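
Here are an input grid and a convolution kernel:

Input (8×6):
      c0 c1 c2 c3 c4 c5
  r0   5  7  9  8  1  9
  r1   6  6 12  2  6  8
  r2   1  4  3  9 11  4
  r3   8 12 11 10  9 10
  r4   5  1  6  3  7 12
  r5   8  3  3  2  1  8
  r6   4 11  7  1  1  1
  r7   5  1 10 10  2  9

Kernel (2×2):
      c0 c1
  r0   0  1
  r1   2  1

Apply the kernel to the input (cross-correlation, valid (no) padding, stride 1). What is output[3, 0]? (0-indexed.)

The receptive field on the input at this output position is [8 12 / 5 1]. Elementwise product with the kernel and sum: 12·1 + 5·2 + 1·1.

23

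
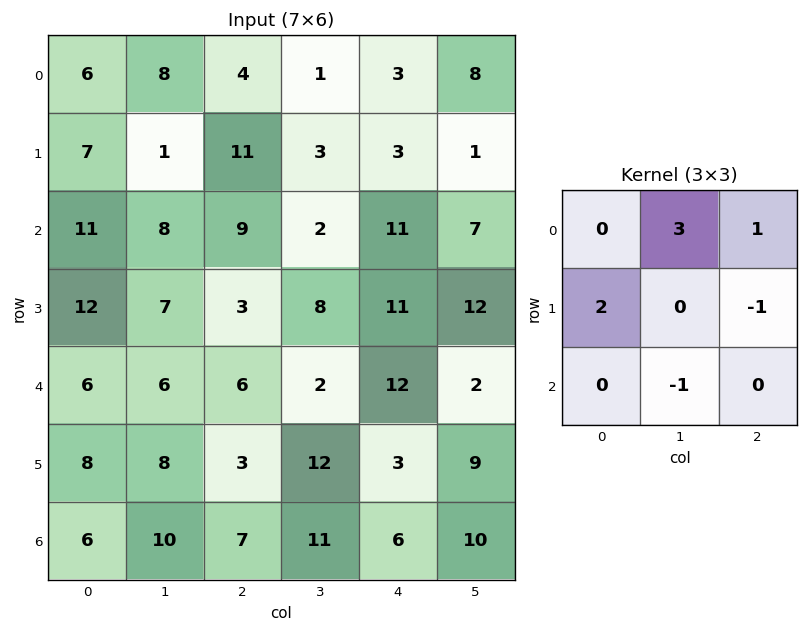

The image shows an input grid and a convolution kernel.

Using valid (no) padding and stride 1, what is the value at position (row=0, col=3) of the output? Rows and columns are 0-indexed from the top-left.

The receptive field on the input at this output position is [1 3 8 / 3 3 1 / 2 11 7]. Elementwise product with the kernel and sum: 3·3 + 8·1 + 3·2 + 1·-1 + 11·-1.

11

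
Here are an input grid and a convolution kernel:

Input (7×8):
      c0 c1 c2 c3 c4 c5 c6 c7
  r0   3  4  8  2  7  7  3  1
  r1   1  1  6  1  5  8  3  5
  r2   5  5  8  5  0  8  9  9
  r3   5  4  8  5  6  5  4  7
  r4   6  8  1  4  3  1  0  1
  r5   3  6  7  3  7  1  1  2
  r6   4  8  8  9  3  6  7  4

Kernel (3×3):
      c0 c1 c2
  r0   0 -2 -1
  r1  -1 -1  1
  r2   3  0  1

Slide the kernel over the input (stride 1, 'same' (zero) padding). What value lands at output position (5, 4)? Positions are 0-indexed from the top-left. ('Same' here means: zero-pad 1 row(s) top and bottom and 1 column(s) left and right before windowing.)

17

The receptive field on the zero-padded input at this output position is [4 3 1 / 3 7 1 / 9 3 6]. Elementwise product with the kernel and sum: 3·-2 + 1·-1 + 3·-1 + 7·-1 + 1·1 + 9·3 + 6·1.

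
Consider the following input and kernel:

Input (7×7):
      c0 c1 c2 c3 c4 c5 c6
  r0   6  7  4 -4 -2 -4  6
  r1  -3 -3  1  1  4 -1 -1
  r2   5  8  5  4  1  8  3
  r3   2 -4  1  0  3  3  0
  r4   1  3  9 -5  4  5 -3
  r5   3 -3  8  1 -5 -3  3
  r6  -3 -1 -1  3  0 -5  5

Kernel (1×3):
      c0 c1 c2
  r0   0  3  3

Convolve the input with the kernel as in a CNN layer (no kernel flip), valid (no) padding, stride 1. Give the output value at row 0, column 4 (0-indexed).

6

The receptive field on the input at this output position is [-2 -4 6]. Elementwise product with the kernel and sum: -4·3 + 6·3.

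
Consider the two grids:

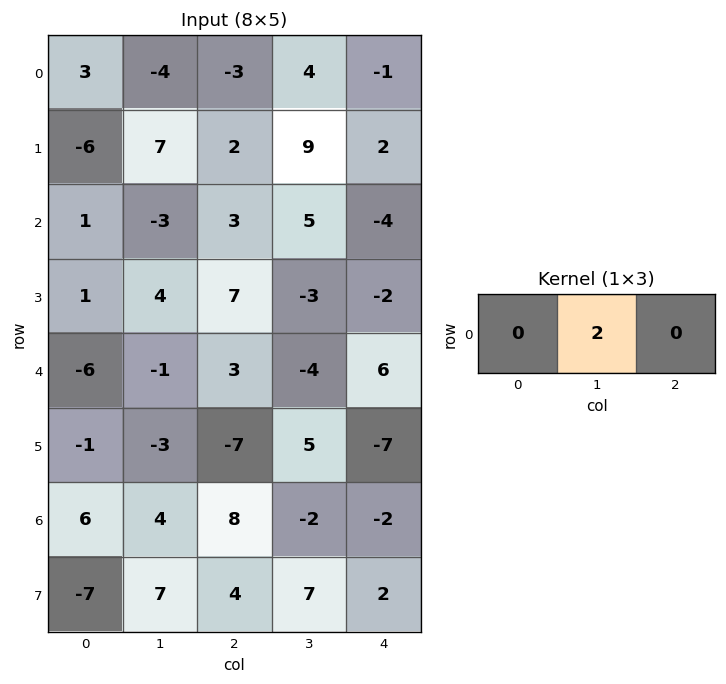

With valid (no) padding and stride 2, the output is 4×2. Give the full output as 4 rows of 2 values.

Output[0,0]: The receptive field on the input at this output position is [3 -4 -3]. Elementwise product with the kernel and sum: -4·2.

-8 8
-6 10
-2 -8
8 -4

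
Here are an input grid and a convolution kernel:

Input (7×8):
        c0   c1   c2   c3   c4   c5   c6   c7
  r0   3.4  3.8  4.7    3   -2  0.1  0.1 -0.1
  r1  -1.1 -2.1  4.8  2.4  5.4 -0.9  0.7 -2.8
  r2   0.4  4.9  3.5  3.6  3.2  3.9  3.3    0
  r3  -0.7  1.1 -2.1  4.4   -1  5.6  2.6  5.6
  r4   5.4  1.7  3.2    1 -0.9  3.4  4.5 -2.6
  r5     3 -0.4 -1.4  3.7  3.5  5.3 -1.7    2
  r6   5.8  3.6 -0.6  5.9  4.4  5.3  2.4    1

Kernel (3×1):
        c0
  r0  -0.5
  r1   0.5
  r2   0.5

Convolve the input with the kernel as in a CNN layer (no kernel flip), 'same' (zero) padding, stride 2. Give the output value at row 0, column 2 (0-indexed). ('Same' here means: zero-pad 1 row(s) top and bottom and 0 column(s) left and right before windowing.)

The receptive field on the zero-padded input at this output position is [0 / -2 / 5.4]. Elementwise product with the kernel and sum: 0·-0.5 + -2·0.5 + 5.4·0.5.

1.7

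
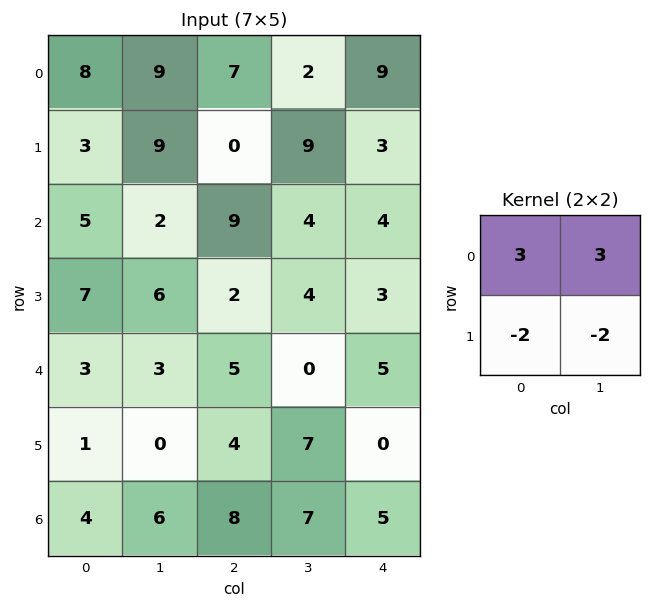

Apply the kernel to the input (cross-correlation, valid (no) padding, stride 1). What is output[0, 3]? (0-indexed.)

The receptive field on the input at this output position is [2 9 / 9 3]. Elementwise product with the kernel and sum: 2·3 + 9·3 + 9·-2 + 3·-2.

9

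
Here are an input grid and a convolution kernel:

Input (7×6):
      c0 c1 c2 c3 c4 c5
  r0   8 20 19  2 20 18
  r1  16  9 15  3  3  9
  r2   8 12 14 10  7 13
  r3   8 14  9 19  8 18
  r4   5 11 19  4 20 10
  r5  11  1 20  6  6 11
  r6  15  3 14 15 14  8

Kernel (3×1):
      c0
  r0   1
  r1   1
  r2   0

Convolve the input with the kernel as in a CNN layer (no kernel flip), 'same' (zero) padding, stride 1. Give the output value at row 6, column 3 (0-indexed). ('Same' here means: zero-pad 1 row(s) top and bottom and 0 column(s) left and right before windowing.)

21

The receptive field on the zero-padded input at this output position is [6 / 15 / 0]. Elementwise product with the kernel and sum: 6·1 + 15·1.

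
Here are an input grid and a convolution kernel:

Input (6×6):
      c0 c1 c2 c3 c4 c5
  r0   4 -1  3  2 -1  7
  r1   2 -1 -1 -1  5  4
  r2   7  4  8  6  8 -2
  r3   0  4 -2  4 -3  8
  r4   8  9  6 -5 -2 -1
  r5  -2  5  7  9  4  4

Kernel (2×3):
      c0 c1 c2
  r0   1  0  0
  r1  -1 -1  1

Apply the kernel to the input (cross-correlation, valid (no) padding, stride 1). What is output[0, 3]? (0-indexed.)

2

The receptive field on the input at this output position is [2 -1 7 / -1 5 4]. Elementwise product with the kernel and sum: 2·1 + -1·-1 + 5·-1 + 4·1.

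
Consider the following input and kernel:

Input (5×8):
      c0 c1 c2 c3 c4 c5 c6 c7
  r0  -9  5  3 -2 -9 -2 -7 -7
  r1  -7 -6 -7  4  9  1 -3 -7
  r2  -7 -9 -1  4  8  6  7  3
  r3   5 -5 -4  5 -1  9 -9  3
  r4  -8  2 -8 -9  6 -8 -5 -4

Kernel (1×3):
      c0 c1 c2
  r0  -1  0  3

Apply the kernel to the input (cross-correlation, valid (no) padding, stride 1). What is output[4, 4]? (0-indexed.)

-21

The receptive field on the input at this output position is [6 -8 -5]. Elementwise product with the kernel and sum: 6·-1 + -5·3.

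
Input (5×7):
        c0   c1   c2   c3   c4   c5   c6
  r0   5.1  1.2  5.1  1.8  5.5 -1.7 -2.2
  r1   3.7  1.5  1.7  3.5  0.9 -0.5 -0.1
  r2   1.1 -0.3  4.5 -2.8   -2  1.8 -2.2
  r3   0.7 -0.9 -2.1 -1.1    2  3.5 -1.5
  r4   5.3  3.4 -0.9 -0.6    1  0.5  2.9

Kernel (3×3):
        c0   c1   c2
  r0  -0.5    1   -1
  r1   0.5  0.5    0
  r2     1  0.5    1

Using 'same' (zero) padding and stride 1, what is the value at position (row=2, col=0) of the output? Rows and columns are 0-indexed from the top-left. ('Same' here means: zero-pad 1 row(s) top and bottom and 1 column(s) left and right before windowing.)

The receptive field on the zero-padded input at this output position is [0 3.7 1.5 / 0 1.1 -0.3 / 0 0.7 -0.9]. Elementwise product with the kernel and sum: 0·-0.5 + 3.7·1 + 1.5·-1 + 0·0.5 + 1.1·0.5 + 0·1 + 0.7·0.5 + -0.9·1.

2.2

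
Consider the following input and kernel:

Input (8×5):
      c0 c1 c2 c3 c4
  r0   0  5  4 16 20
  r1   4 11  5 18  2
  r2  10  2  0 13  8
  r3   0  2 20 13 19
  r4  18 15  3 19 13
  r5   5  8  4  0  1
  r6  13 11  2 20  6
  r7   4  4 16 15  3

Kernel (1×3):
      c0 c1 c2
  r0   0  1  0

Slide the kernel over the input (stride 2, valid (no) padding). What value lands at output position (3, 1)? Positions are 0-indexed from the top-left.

20

The receptive field on the input at this output position is [2 20 6]. Elementwise product with the kernel and sum: 20·1.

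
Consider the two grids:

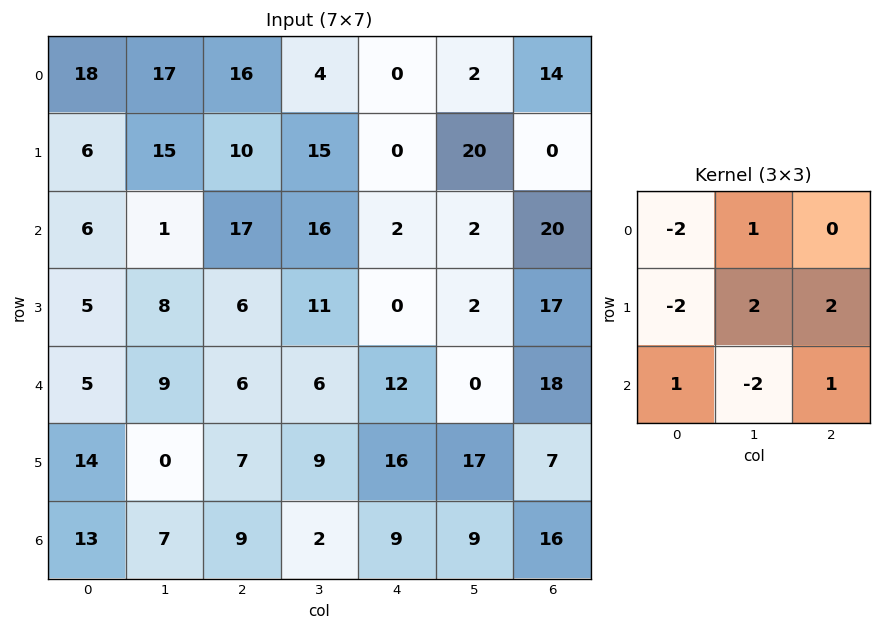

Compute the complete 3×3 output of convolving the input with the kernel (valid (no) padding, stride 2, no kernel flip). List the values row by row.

40 -31 60
0 -2 66
-7 44 -1

Output[0,0]: The receptive field on the input at this output position is [18 17 16 / 6 15 10 / 6 1 17]. Elementwise product with the kernel and sum: 18·-2 + 17·1 + 6·-2 + 15·2 + 10·2 + 6·1 + 1·-2 + 17·1.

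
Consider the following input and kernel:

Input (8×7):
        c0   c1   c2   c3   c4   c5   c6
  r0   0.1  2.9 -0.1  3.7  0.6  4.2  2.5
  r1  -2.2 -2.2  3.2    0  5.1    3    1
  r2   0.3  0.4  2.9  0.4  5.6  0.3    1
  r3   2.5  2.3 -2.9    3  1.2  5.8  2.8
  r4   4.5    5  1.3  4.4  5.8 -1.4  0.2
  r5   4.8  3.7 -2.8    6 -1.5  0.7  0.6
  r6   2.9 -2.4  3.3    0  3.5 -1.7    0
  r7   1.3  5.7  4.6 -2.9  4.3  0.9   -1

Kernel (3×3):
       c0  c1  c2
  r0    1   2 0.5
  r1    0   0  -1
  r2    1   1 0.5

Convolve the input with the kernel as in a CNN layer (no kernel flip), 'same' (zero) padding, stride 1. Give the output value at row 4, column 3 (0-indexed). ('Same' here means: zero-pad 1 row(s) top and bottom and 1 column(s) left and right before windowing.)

0.35

The receptive field on the zero-padded input at this output position is [-2.9 3 1.2 / 1.3 4.4 5.8 / -2.8 6 -1.5]. Elementwise product with the kernel and sum: -2.9·1 + 3·2 + 1.2·0.5 + 5.8·-1 + -2.8·1 + 6·1 + -1.5·0.5.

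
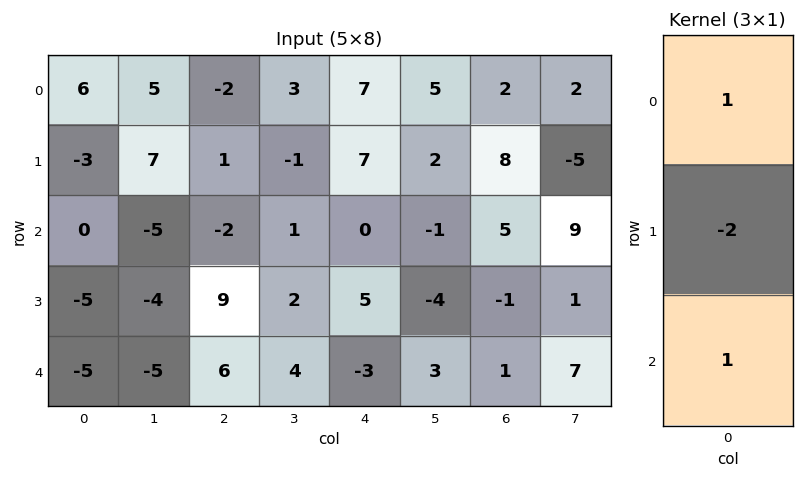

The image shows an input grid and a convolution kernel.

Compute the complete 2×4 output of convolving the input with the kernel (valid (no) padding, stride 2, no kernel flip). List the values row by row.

Output[0,0]: The receptive field on the input at this output position is [6 / -3 / 0]. Elementwise product with the kernel and sum: 6·1 + -3·-2 + 0·1.
Output[0,1]: The receptive field on the input at this output position is [-2 / 1 / -2]. Elementwise product with the kernel and sum: -2·1 + 1·-2 + -2·1.

12 -6 -7 -9
5 -14 -13 8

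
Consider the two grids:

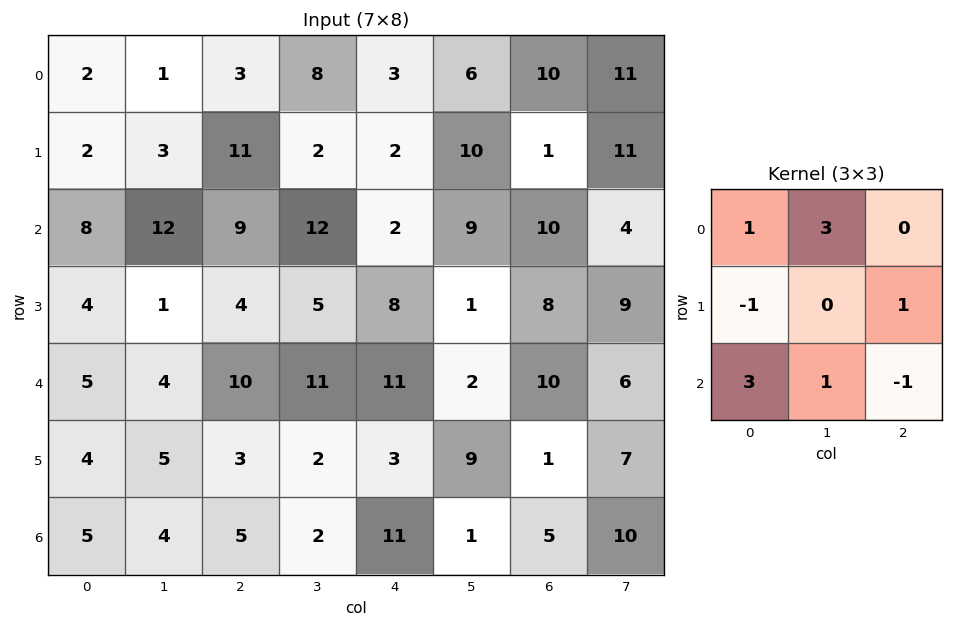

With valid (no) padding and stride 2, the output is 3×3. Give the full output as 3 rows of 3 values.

Output[0,0]: The receptive field on the input at this output position is [2 1 3 / 2 3 11 / 8 12 9]. Elementwise product with the kernel and sum: 2·1 + 1·3 + 2·-1 + 11·1 + 8·3 + 12·1 + 9·-1.
Output[0,1]: The receptive field on the input at this output position is [3 8 3 / 11 2 2 / 9 12 2]. Elementwise product with the kernel and sum: 3·1 + 8·3 + 11·-1 + 2·1 + 9·3 + 12·1 + 2·-1.

41 55 25
53 79 54
30 49 44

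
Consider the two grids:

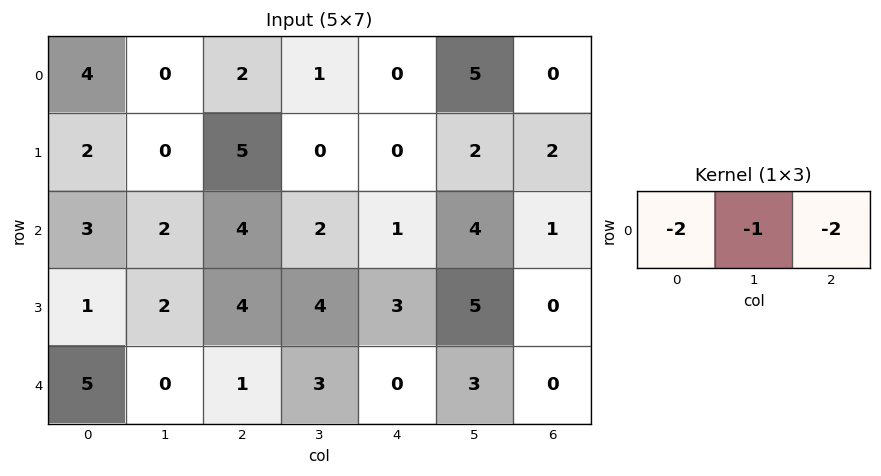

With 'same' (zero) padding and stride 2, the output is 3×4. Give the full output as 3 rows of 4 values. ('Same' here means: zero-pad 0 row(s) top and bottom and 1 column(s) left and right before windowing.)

Output[0,0]: The receptive field on the zero-padded input at this output position is [0 4 0]. Elementwise product with the kernel and sum: 0·-2 + 4·-1 + 0·-2.
Output[0,1]: The receptive field on the zero-padded input at this output position is [0 2 1]. Elementwise product with the kernel and sum: 0·-2 + 2·-1 + 1·-2.

-4 -4 -12 -10
-7 -12 -13 -9
-5 -7 -12 -6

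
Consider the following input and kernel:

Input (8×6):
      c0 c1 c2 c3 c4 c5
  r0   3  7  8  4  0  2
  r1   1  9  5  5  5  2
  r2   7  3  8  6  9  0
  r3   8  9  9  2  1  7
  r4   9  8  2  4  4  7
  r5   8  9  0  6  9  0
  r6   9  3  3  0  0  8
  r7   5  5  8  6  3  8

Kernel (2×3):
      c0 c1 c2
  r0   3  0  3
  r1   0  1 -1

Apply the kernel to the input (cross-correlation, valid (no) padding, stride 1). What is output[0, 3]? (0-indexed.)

The receptive field on the input at this output position is [4 0 2 / 5 5 2]. Elementwise product with the kernel and sum: 4·3 + 2·3 + 5·1 + 2·-1.

21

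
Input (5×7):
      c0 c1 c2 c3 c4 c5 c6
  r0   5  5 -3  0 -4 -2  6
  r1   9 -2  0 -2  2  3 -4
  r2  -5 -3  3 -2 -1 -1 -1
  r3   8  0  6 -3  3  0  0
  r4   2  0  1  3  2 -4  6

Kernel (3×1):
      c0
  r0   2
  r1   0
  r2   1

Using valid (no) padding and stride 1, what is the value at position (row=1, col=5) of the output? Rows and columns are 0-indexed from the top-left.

6

The receptive field on the input at this output position is [3 / -1 / 0]. Elementwise product with the kernel and sum: 3·2 + 0·1.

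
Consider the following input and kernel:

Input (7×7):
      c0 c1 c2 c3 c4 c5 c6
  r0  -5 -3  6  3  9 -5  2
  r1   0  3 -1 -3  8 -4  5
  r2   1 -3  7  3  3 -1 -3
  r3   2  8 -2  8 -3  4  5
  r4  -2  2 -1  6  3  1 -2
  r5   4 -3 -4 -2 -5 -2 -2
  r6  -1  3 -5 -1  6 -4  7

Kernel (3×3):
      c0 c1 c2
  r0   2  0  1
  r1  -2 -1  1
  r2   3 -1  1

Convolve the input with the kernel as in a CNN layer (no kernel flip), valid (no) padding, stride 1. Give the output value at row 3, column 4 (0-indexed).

-25

The receptive field on the input at this output position is [-3 4 5 / 3 1 -2 / -5 -2 -2]. Elementwise product with the kernel and sum: -3·2 + 5·1 + 3·-2 + 1·-1 + -2·1 + -5·3 + -2·-1 + -2·1.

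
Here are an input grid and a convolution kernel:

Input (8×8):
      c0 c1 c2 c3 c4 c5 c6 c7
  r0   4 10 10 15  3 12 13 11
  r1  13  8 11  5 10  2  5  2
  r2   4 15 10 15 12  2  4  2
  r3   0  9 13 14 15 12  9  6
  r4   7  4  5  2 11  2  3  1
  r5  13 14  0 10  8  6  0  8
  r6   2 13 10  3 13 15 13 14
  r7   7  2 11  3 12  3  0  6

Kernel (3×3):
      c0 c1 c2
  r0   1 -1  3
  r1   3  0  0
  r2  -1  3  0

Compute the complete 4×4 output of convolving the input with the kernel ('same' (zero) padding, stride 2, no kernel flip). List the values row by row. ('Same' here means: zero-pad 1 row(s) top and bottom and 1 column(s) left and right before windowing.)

Output[0,0]: The receptive field on the zero-padded input at this output position is [0 0 0 / 0 4 10 / 0 13 8]. Elementwise product with the kernel and sum: 0·1 + 0·-1 + 0·3 + 0·3 + 0·-1 + 13·3.
Output[0,1]: The receptive field on the zero-padded input at this output position is [0 0 0 / 10 10 15 / 8 11 5]. Elementwise product with the kernel and sum: 0·1 + 0·-1 + 0·3 + 10·3 + 8·-1 + 11·3.

39 55 70 49
11 87 77 24
66 36 55 21
50 114 62 72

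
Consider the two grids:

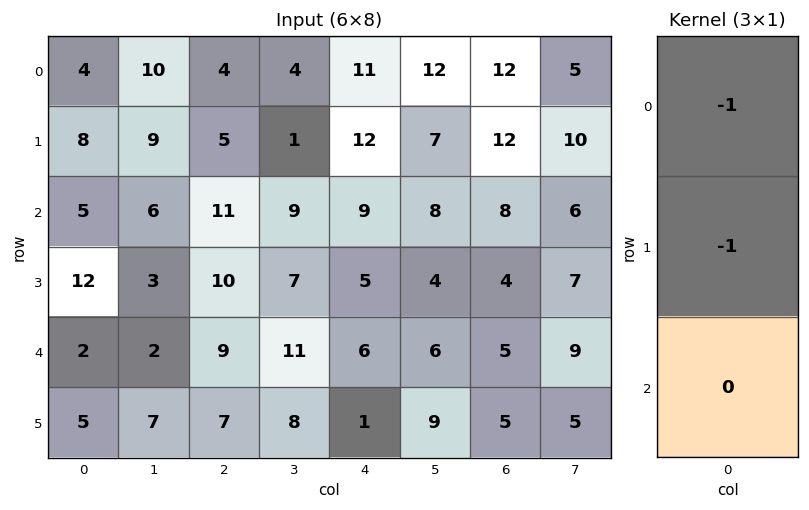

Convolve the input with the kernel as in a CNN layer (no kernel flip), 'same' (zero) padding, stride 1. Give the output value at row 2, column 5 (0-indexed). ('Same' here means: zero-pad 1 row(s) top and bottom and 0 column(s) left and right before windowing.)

-15

The receptive field on the zero-padded input at this output position is [7 / 8 / 4]. Elementwise product with the kernel and sum: 7·-1 + 8·-1.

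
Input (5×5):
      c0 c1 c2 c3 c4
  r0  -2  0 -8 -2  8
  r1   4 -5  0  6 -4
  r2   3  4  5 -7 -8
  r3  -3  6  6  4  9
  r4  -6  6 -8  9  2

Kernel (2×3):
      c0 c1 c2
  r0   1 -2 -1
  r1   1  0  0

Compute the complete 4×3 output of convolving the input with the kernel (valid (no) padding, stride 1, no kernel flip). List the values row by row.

10 13 -12
17 -7 -3
-13 7 33
-27 -4 -19

Output[0,0]: The receptive field on the input at this output position is [-2 0 -8 / 4 -5 0]. Elementwise product with the kernel and sum: -2·1 + 0·-2 + -8·-1 + 4·1.
Output[0,1]: The receptive field on the input at this output position is [0 -8 -2 / -5 0 6]. Elementwise product with the kernel and sum: 0·1 + -8·-2 + -2·-1 + -5·1.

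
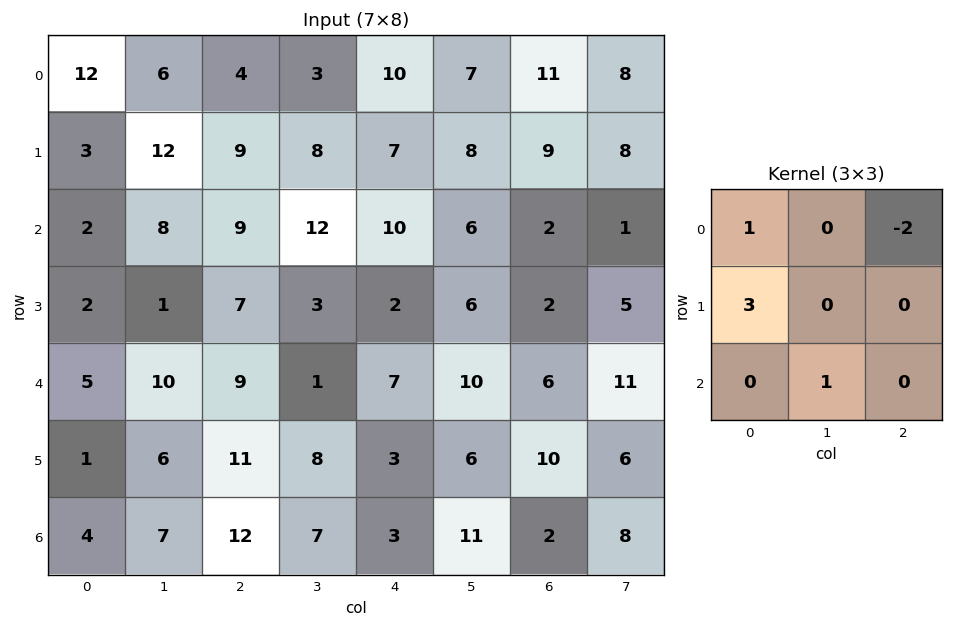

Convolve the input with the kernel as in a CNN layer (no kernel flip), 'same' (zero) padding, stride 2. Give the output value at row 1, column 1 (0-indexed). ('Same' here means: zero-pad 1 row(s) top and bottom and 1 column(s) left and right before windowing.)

27

The receptive field on the zero-padded input at this output position is [12 9 8 / 8 9 12 / 1 7 3]. Elementwise product with the kernel and sum: 12·1 + 8·-2 + 8·3 + 7·1.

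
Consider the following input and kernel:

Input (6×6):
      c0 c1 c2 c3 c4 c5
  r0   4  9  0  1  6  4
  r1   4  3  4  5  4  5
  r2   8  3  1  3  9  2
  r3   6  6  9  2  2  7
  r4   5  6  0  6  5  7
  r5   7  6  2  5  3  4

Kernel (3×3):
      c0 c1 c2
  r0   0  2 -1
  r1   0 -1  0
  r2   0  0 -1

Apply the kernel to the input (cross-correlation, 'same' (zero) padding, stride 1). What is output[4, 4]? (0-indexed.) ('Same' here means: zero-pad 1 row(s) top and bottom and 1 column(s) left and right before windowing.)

The receptive field on the zero-padded input at this output position is [2 2 7 / 6 5 7 / 5 3 4]. Elementwise product with the kernel and sum: 2·2 + 7·-1 + 5·-1 + 4·-1.

-12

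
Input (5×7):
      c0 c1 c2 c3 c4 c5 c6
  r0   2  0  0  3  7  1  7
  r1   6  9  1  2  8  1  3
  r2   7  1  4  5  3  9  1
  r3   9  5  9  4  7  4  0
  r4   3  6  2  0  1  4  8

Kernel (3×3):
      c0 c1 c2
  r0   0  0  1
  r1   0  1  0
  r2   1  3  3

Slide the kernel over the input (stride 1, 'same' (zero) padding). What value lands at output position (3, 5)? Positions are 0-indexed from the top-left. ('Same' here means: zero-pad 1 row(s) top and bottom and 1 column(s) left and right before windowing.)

The receptive field on the zero-padded input at this output position is [3 9 1 / 7 4 0 / 1 4 8]. Elementwise product with the kernel and sum: 1·1 + 4·1 + 1·1 + 4·3 + 8·3.

42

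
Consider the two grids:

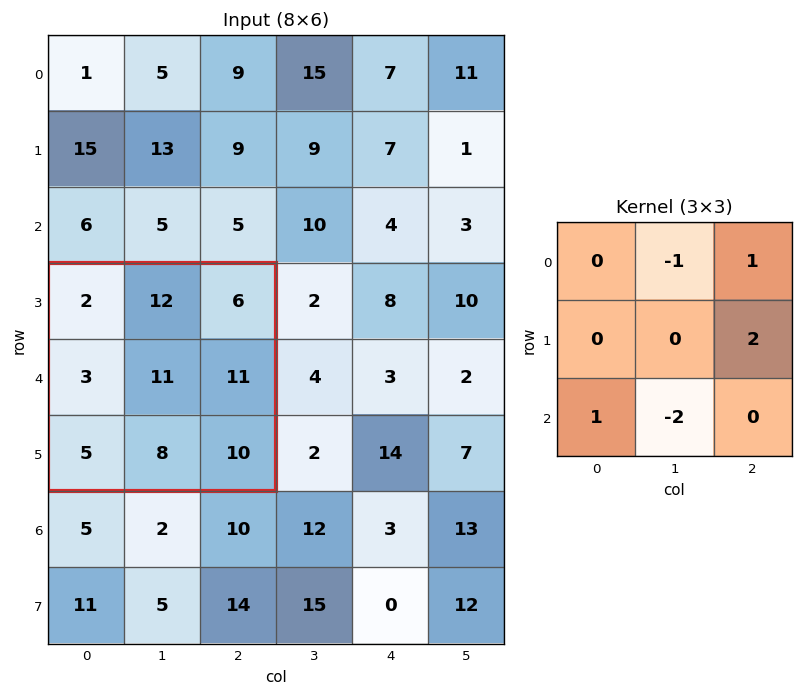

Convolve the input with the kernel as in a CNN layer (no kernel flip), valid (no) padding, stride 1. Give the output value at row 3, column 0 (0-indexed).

5

The receptive field on the input at this output position is [2 12 6 / 3 11 11 / 5 8 10]. Elementwise product with the kernel and sum: 12·-1 + 6·1 + 11·2 + 5·1 + 8·-2.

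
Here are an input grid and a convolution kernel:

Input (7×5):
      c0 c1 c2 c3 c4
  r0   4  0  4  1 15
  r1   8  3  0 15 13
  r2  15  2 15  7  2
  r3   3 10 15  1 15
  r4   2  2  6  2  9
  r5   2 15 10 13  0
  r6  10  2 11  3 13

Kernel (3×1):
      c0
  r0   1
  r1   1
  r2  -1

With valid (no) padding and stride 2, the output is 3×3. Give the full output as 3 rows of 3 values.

Output[0,0]: The receptive field on the input at this output position is [4 / 8 / 15]. Elementwise product with the kernel and sum: 4·1 + 8·1 + 15·-1.
Output[0,1]: The receptive field on the input at this output position is [4 / 0 / 15]. Elementwise product with the kernel and sum: 4·1 + 0·1 + 15·-1.

-3 -11 26
16 24 8
-6 5 -4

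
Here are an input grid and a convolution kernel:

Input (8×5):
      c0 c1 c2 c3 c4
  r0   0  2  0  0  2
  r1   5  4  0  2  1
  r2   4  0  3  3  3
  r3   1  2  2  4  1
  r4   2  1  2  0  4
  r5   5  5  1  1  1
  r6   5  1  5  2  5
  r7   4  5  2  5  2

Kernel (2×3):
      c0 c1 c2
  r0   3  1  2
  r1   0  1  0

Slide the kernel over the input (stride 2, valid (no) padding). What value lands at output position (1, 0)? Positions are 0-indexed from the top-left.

20

The receptive field on the input at this output position is [4 0 3 / 1 2 2]. Elementwise product with the kernel and sum: 4·3 + 0·1 + 3·2 + 2·1.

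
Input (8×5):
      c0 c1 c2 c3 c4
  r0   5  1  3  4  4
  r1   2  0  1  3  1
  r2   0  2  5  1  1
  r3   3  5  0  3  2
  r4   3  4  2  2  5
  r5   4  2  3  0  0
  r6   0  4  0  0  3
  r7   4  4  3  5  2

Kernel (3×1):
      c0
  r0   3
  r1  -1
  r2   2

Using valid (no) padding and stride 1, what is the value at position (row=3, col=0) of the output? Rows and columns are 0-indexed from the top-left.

14

The receptive field on the input at this output position is [3 / 3 / 4]. Elementwise product with the kernel and sum: 3·3 + 3·-1 + 4·2.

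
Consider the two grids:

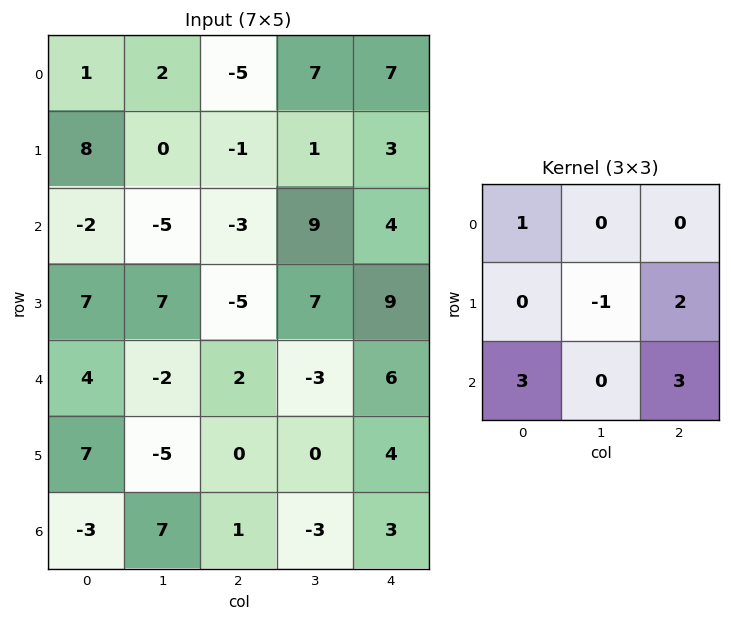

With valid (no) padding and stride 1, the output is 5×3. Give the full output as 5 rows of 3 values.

-16 17 3
13 63 10
-1 -1 32
34 -16 22
3 10 22

Output[0,0]: The receptive field on the input at this output position is [1 2 -5 / 8 0 -1 / -2 -5 -3]. Elementwise product with the kernel and sum: 1·1 + 0·-1 + -1·2 + -2·3 + -3·3.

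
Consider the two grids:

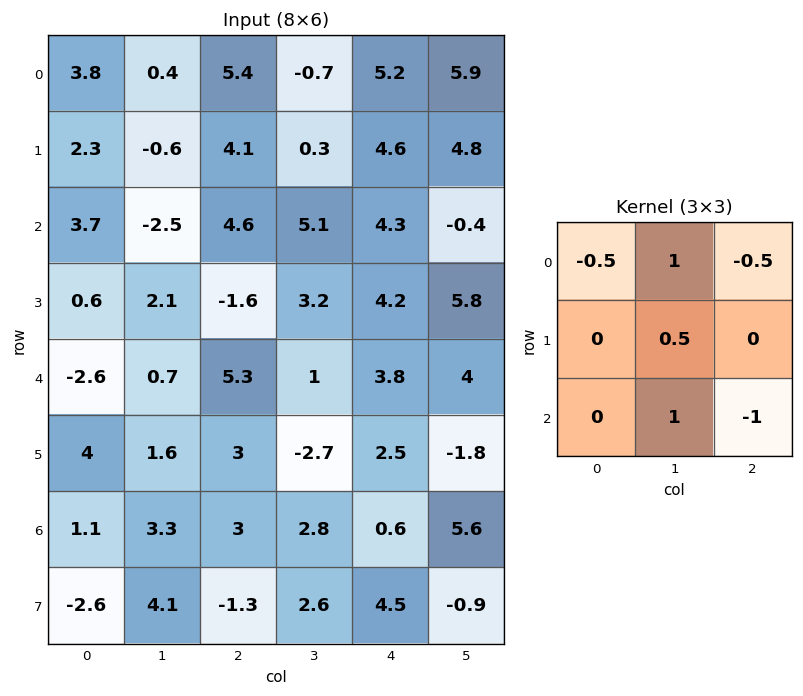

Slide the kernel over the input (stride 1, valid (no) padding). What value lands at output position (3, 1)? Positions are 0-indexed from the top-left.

4.1

The receptive field on the input at this output position is [2.1 -1.6 3.2 / 0.7 5.3 1 / 1.6 3 -2.7]. Elementwise product with the kernel and sum: 2.1·-0.5 + -1.6·1 + 3.2·-0.5 + 5.3·0.5 + 3·1 + -2.7·-1.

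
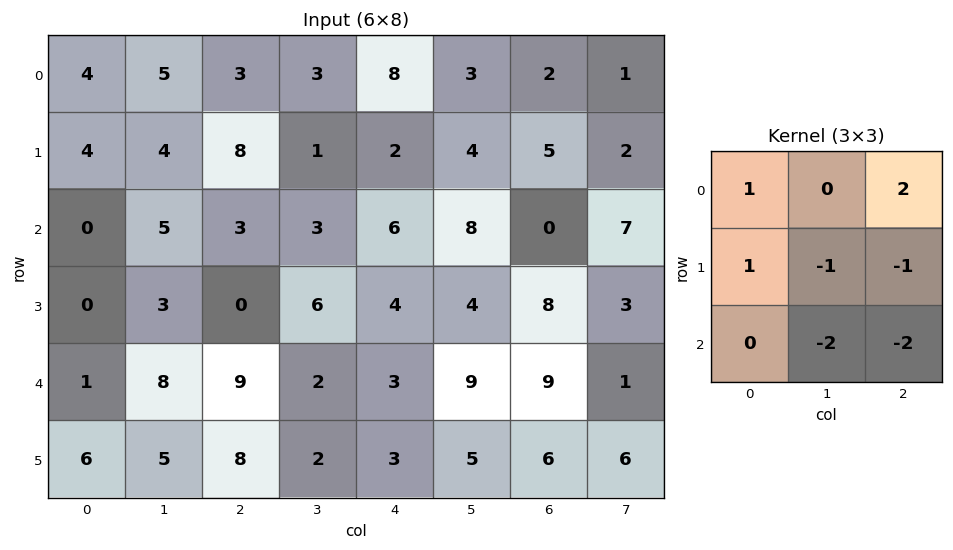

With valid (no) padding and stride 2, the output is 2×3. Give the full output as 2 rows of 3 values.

-14 6 -11
-31 -5 -38

Output[0,0]: The receptive field on the input at this output position is [4 5 3 / 4 4 8 / 0 5 3]. Elementwise product with the kernel and sum: 4·1 + 3·2 + 4·1 + 4·-1 + 8·-1 + 5·-2 + 3·-2.
Output[0,1]: The receptive field on the input at this output position is [3 3 8 / 8 1 2 / 3 3 6]. Elementwise product with the kernel and sum: 3·1 + 8·2 + 8·1 + 1·-1 + 2·-1 + 3·-2 + 6·-2.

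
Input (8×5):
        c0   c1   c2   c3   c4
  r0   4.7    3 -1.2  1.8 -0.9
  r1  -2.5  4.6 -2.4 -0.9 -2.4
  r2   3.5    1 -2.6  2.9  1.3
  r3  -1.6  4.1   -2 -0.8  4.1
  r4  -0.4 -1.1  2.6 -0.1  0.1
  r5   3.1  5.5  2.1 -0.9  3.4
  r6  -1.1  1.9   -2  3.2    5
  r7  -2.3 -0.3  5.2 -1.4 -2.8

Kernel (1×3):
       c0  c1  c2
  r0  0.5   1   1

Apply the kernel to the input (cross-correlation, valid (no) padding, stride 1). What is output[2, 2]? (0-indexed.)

2.9

The receptive field on the input at this output position is [-2.6 2.9 1.3]. Elementwise product with the kernel and sum: -2.6·0.5 + 2.9·1 + 1.3·1.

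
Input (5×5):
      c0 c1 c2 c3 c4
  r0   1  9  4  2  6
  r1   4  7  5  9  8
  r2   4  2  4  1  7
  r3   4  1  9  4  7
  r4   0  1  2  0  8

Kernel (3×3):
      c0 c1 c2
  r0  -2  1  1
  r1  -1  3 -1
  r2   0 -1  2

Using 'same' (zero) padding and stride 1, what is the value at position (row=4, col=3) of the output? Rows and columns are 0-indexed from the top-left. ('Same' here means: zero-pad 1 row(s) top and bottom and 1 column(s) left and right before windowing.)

-17

The receptive field on the zero-padded input at this output position is [9 4 7 / 2 0 8 / 0 0 0]. Elementwise product with the kernel and sum: 9·-2 + 4·1 + 7·1 + 2·-1 + 0·3 + 8·-1 + 0·-1 + 0·2.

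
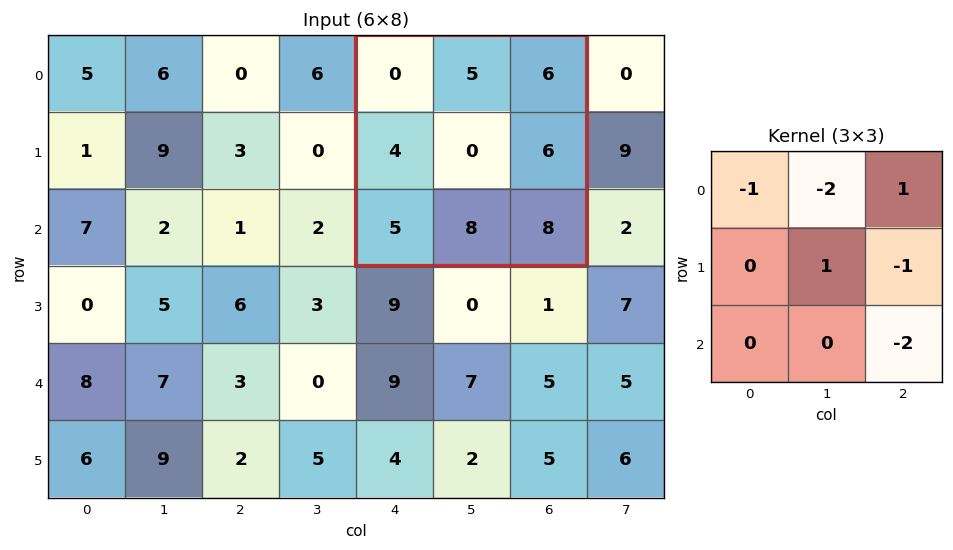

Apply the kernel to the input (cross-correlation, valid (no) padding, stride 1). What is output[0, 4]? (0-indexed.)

-26

The receptive field on the input at this output position is [0 5 6 / 4 0 6 / 5 8 8]. Elementwise product with the kernel and sum: 0·-1 + 5·-2 + 6·1 + 0·1 + 6·-1 + 8·-2.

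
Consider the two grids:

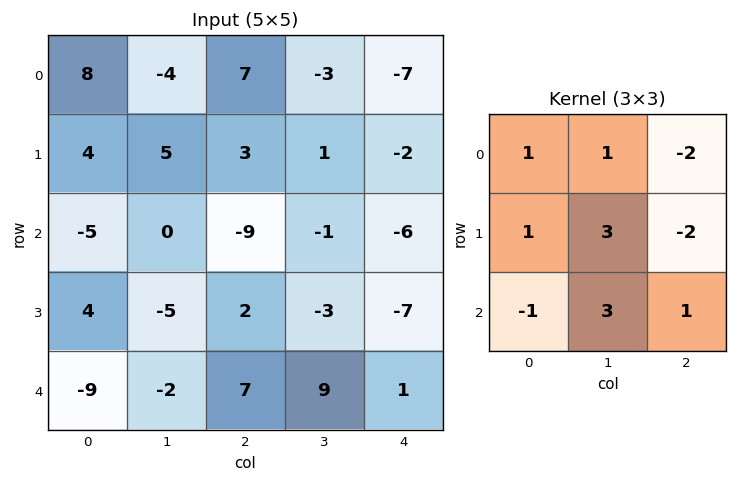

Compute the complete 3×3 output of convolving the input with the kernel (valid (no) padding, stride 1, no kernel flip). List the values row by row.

Output[0,0]: The receptive field on the input at this output position is [8 -4 7 / 4 5 3 / -5 0 -9]. Elementwise product with the kernel and sum: 8·1 + -4·1 + 7·-2 + 4·1 + 5·3 + 3·-2 + -5·-1 + 0·3 + -9·1.

-1 -7 28
-1 -11 -10
8 32 30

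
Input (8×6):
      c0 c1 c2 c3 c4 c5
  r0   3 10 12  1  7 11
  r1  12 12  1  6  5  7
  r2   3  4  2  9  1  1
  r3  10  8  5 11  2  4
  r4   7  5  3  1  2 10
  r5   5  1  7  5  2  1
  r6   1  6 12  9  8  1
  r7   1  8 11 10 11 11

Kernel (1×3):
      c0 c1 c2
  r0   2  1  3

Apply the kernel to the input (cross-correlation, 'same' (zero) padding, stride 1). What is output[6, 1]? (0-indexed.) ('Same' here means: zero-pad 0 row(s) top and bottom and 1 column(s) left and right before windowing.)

44

The receptive field on the zero-padded input at this output position is [1 6 12]. Elementwise product with the kernel and sum: 1·2 + 6·1 + 12·3.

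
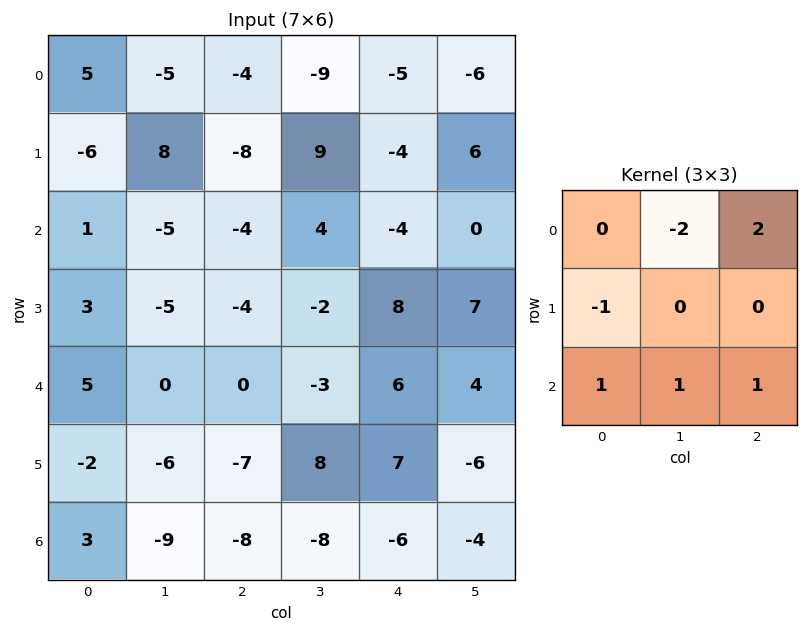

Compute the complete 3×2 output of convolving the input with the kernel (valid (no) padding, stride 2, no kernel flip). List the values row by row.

0 12
4 -9
-12 3

Output[0,0]: The receptive field on the input at this output position is [5 -5 -4 / -6 8 -8 / 1 -5 -4]. Elementwise product with the kernel and sum: -5·-2 + -4·2 + -6·-1 + 1·1 + -5·1 + -4·1.
Output[0,1]: The receptive field on the input at this output position is [-4 -9 -5 / -8 9 -4 / -4 4 -4]. Elementwise product with the kernel and sum: -9·-2 + -5·2 + -8·-1 + -4·1 + 4·1 + -4·1.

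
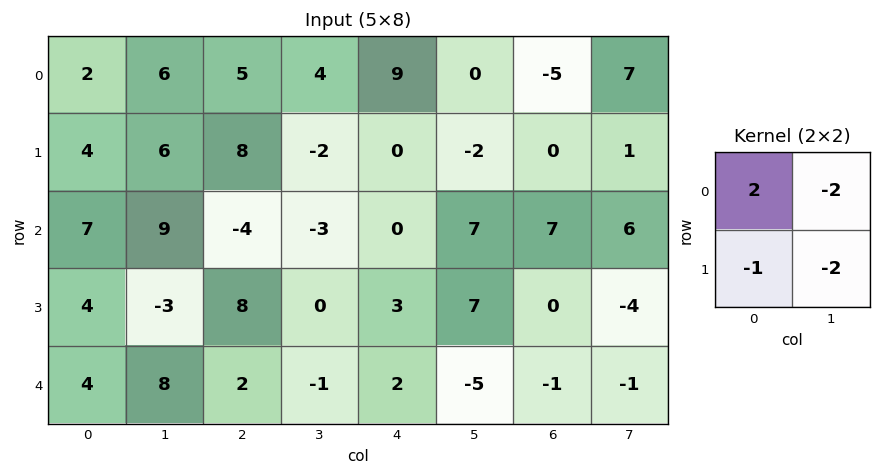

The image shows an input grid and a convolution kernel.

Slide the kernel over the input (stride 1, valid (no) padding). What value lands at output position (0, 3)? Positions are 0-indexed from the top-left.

The receptive field on the input at this output position is [4 9 / -2 0]. Elementwise product with the kernel and sum: 4·2 + 9·-2 + -2·-1 + 0·-2.

-8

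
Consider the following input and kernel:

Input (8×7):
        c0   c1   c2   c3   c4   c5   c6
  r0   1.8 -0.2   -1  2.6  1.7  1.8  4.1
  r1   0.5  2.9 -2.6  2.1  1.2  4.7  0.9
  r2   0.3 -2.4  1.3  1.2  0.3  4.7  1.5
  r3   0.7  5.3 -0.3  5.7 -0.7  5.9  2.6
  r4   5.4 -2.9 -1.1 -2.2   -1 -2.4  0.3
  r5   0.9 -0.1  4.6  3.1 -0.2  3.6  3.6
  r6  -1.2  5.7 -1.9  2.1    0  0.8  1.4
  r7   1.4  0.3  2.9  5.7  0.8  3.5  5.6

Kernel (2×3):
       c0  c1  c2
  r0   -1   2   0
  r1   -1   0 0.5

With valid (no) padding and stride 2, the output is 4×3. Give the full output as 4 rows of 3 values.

Output[0,0]: The receptive field on the input at this output position is [1.8 -0.2 -1 / 0.5 2.9 -2.6]. Elementwise product with the kernel and sum: 1.8·-1 + -0.2·2 + 0.5·-1 + -2.6·0.5.

-4 9.4 1.15
-5.95 1.05 11.1
-9.8 -8 -1.8
12.65 3.6 3.6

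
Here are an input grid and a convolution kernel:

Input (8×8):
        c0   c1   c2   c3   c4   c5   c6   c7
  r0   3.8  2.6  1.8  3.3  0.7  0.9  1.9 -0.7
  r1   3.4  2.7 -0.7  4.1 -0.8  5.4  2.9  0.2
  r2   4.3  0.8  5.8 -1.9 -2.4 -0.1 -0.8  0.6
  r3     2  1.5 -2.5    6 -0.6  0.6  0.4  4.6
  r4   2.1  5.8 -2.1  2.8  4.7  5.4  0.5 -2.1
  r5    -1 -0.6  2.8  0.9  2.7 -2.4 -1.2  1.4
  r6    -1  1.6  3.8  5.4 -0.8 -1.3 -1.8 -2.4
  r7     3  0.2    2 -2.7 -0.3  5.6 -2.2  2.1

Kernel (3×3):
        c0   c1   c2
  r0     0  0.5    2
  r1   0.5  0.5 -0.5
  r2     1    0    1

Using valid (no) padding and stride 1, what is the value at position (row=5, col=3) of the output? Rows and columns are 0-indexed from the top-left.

2.4

The receptive field on the input at this output position is [0.9 2.7 -2.4 / 5.4 -0.8 -1.3 / -2.7 -0.3 5.6]. Elementwise product with the kernel and sum: 2.7·0.5 + -2.4·2 + 5.4·0.5 + -0.8·0.5 + -1.3·-0.5 + -2.7·1 + 5.6·1.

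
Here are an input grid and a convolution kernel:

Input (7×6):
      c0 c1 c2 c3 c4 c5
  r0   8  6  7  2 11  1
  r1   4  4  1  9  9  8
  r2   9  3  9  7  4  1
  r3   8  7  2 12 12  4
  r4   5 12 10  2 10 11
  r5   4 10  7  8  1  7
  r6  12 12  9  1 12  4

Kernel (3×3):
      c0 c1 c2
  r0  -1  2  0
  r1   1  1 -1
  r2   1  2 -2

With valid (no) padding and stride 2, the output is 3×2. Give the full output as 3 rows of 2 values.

Output[0,0]: The receptive field on the input at this output position is [8 6 7 / 4 4 1 / 9 3 9]. Elementwise product with the kernel and sum: 8·-1 + 6·2 + 4·1 + 4·1 + 1·-1 + 9·1 + 3·2 + 9·-2.
Output[0,1]: The receptive field on the input at this output position is [7 2 11 / 1 9 9 / 9 7 4]. Elementwise product with the kernel and sum: 7·-1 + 2·2 + 1·1 + 9·1 + 9·-1 + 9·1 + 7·2 + 4·-2.

8 13
19 1
44 -5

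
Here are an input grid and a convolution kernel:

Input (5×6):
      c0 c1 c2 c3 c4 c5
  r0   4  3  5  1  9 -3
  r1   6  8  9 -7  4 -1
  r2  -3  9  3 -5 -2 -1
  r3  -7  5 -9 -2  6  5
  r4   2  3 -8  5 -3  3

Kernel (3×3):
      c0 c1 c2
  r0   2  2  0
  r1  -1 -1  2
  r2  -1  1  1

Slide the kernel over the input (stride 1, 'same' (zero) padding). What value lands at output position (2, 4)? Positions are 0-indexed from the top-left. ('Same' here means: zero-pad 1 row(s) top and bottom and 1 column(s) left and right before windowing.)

The receptive field on the zero-padded input at this output position is [-7 4 -1 / -5 -2 -1 / -2 6 5]. Elementwise product with the kernel and sum: -7·2 + 4·2 + -5·-1 + -2·-1 + -1·2 + -2·-1 + 6·1 + 5·1.

12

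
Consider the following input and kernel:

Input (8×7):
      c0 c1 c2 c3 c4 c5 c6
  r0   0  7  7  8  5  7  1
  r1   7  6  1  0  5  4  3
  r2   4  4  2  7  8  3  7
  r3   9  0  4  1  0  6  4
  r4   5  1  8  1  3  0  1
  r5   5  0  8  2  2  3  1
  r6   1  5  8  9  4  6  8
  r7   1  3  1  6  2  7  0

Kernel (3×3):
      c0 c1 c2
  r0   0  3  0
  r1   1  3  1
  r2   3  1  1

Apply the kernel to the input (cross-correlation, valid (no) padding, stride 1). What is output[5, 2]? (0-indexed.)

The receptive field on the input at this output position is [8 2 2 / 8 9 4 / 1 6 2]. Elementwise product with the kernel and sum: 2·3 + 8·1 + 9·3 + 4·1 + 1·3 + 6·1 + 2·1.

56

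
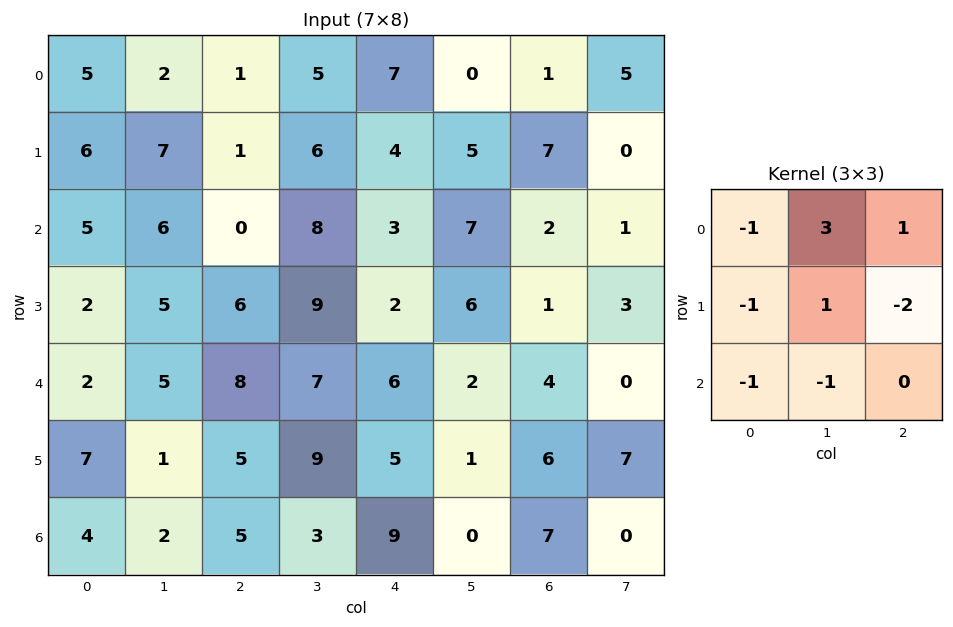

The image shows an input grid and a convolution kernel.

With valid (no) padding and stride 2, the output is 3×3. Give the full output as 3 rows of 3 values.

-10 10 -29
-3 11 14
-1 5 -21

Output[0,0]: The receptive field on the input at this output position is [5 2 1 / 6 7 1 / 5 6 0]. Elementwise product with the kernel and sum: 5·-1 + 2·3 + 1·1 + 6·-1 + 7·1 + 1·-2 + 5·-1 + 6·-1.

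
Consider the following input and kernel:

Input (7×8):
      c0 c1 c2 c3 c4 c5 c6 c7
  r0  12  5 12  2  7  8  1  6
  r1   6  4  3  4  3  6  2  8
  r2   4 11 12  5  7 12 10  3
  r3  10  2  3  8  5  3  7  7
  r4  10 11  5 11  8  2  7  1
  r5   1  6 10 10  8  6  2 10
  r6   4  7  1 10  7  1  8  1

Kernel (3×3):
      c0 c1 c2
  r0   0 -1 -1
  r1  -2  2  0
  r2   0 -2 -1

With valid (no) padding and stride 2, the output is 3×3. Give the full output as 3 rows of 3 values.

-55 -24 -37
-66 -32 -37
-21 -46 -23

Output[0,0]: The receptive field on the input at this output position is [12 5 12 / 6 4 3 / 4 11 12]. Elementwise product with the kernel and sum: 5·-1 + 12·-1 + 6·-2 + 4·2 + 11·-2 + 12·-1.
Output[0,1]: The receptive field on the input at this output position is [12 2 7 / 3 4 3 / 12 5 7]. Elementwise product with the kernel and sum: 2·-1 + 7·-1 + 3·-2 + 4·2 + 5·-2 + 7·-1.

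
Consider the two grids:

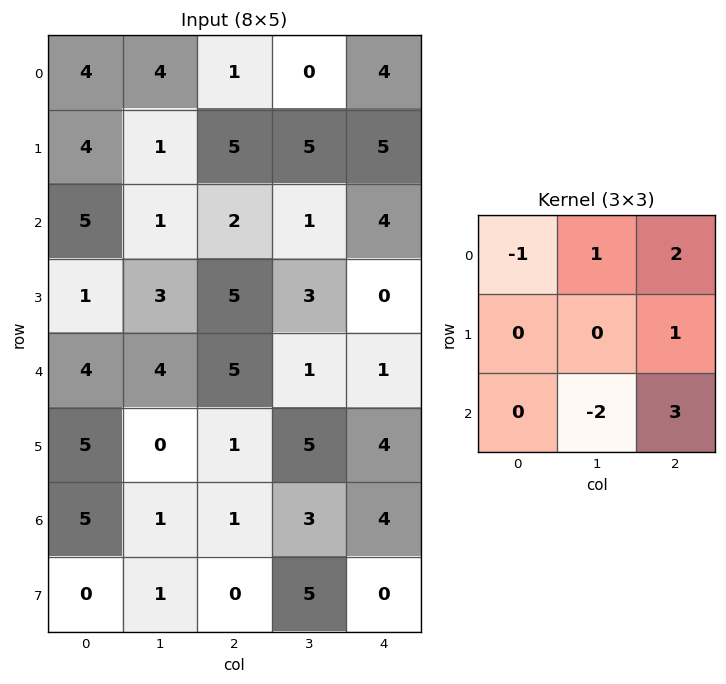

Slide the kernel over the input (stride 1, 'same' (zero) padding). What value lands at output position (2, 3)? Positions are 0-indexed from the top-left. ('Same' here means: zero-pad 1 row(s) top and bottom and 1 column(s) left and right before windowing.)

The receptive field on the zero-padded input at this output position is [5 5 5 / 2 1 4 / 5 3 0]. Elementwise product with the kernel and sum: 5·-1 + 5·1 + 5·2 + 4·1 + 3·-2 + 0·3.

8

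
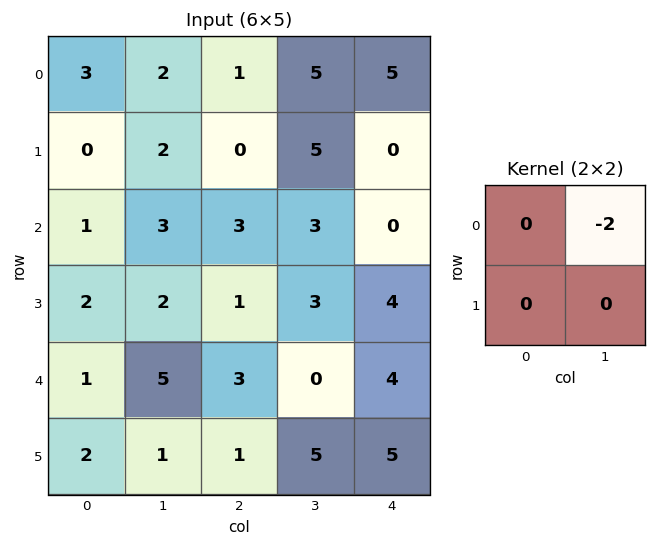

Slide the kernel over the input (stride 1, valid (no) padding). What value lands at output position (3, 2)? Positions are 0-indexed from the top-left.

-6

The receptive field on the input at this output position is [1 3 / 3 0]. Elementwise product with the kernel and sum: 3·-2.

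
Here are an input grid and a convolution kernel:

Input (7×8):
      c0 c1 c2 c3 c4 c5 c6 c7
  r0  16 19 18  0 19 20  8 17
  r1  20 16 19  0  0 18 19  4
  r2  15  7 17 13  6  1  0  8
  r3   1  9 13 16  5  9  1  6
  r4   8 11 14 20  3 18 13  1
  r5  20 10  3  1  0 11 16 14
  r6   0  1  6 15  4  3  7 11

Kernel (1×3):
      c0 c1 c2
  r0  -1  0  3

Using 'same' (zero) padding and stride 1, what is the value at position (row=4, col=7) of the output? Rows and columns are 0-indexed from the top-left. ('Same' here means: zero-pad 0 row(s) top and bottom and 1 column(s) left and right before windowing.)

-13

The receptive field on the zero-padded input at this output position is [13 1 0]. Elementwise product with the kernel and sum: 13·-1 + 0·3.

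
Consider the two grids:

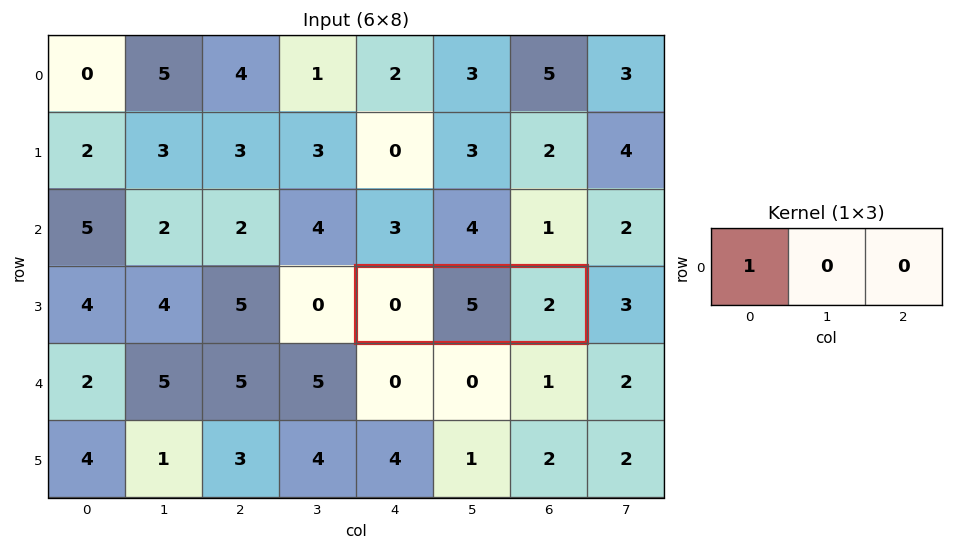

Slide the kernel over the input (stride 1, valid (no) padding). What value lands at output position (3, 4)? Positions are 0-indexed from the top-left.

0

The receptive field on the input at this output position is [0 5 2]. Elementwise product with the kernel and sum: 0·1.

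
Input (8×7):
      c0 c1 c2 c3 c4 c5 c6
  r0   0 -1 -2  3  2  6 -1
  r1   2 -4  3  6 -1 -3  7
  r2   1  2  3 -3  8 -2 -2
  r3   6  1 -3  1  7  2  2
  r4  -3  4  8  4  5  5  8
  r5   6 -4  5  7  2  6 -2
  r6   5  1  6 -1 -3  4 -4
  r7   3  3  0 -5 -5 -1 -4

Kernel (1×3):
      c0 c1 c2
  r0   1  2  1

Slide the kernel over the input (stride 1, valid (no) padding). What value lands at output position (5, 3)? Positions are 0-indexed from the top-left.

17

The receptive field on the input at this output position is [7 2 6]. Elementwise product with the kernel and sum: 7·1 + 2·2 + 6·1.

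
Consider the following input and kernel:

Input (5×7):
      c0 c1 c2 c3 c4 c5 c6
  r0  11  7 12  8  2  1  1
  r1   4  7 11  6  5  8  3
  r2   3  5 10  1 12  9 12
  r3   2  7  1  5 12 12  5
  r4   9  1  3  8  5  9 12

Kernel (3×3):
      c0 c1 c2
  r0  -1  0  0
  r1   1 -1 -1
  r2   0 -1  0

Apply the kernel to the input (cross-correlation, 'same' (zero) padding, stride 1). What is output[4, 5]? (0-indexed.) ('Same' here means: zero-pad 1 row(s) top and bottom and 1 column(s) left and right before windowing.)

The receptive field on the zero-padded input at this output position is [12 12 5 / 5 9 12 / 0 0 0]. Elementwise product with the kernel and sum: 12·-1 + 5·1 + 9·-1 + 12·-1 + 0·-1.

-28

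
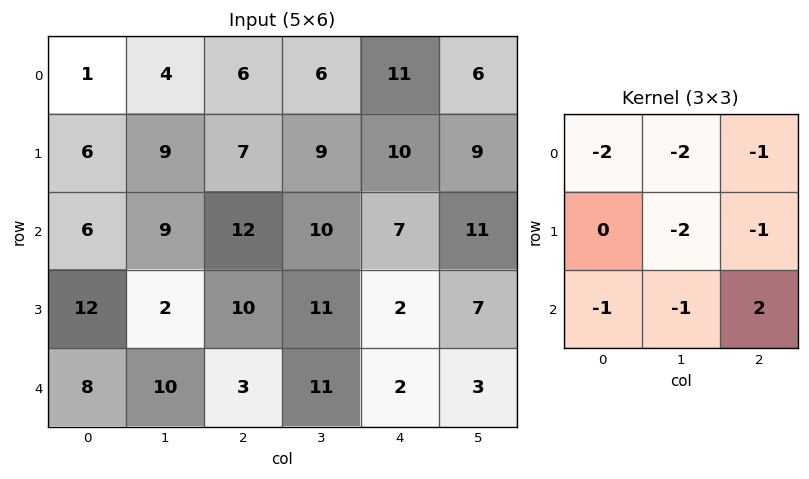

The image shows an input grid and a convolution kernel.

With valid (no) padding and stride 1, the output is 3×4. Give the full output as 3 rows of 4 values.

Output[0,0]: The receptive field on the input at this output position is [1 4 6 / 6 9 7 / 6 9 12]. Elementwise product with the kernel and sum: 1·-2 + 4·-2 + 6·-1 + 9·-2 + 7·-1 + 6·-1 + 9·-1 + 12·2.
Output[0,1]: The receptive field on the input at this output position is [4 6 6 / 9 7 9 / 9 12 10]. Elementwise product with the kernel and sum: 4·-2 + 6·-2 + 6·-1 + 7·-2 + 9·-1 + 9·-1 + 12·-1 + 10·2.

-32 -50 -71 -64
-61 -65 -86 -71
-68 -74 -85 -63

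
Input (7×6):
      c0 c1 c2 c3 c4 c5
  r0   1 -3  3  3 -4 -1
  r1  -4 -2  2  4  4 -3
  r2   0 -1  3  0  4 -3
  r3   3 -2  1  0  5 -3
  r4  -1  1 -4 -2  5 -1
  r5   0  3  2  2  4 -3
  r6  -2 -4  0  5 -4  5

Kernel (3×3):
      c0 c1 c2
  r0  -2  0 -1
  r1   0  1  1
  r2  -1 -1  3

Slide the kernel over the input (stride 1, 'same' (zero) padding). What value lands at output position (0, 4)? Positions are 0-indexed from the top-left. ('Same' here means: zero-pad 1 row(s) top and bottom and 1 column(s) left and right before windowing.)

The receptive field on the zero-padded input at this output position is [0 0 0 / 3 -4 -1 / 4 4 -3]. Elementwise product with the kernel and sum: 0·-2 + 0·-1 + -4·1 + -1·1 + 4·-1 + 4·-1 + -3·3.

-22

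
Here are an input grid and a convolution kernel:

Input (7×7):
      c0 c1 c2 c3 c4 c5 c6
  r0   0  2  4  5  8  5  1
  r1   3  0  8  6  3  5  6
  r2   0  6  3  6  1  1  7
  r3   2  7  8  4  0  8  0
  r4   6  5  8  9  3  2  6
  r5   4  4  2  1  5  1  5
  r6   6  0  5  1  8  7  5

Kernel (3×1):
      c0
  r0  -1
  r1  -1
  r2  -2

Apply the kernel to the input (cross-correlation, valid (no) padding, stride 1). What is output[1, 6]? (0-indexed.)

-13

The receptive field on the input at this output position is [6 / 7 / 0]. Elementwise product with the kernel and sum: 6·-1 + 7·-1 + 0·-2.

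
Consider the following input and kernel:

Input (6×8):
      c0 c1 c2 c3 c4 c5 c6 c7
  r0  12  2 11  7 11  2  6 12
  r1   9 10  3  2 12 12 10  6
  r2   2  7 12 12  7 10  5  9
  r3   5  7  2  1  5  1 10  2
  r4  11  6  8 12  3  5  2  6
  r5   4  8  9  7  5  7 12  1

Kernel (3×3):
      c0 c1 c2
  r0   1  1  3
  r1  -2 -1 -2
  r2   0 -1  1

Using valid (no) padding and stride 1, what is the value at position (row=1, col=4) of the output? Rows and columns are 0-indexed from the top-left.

29

The receptive field on the input at this output position is [12 12 10 / 7 10 5 / 5 1 10]. Elementwise product with the kernel and sum: 12·1 + 12·1 + 10·3 + 7·-2 + 10·-1 + 5·-2 + 1·-1 + 10·1.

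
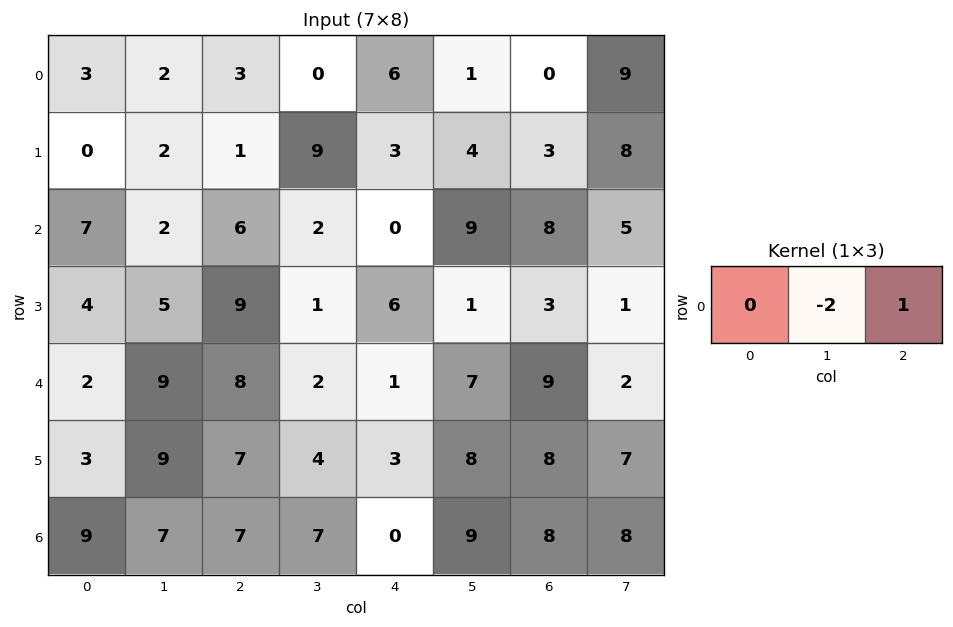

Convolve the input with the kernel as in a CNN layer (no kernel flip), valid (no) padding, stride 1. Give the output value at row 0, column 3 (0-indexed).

The receptive field on the input at this output position is [0 6 1]. Elementwise product with the kernel and sum: 6·-2 + 1·1.

-11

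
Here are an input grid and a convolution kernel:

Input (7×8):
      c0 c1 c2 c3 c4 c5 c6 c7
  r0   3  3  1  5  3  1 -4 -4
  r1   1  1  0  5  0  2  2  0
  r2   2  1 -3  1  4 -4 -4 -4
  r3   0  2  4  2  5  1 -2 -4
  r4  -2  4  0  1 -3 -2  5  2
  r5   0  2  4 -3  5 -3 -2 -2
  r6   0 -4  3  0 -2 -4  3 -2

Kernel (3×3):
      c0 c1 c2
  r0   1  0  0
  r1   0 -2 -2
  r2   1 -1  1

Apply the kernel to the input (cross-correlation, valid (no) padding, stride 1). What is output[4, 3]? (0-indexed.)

The receptive field on the input at this output position is [1 -3 -2 / -3 5 -3 / 0 -2 -4]. Elementwise product with the kernel and sum: 1·1 + 5·-2 + -3·-2 + 0·1 + -2·-1 + -4·1.

-5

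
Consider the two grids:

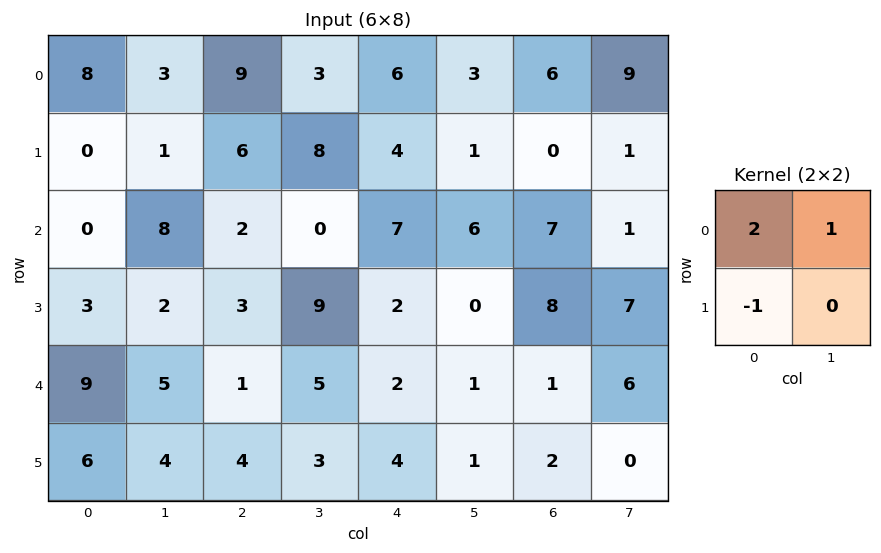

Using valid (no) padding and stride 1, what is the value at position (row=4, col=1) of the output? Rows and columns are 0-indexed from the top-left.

The receptive field on the input at this output position is [5 1 / 4 4]. Elementwise product with the kernel and sum: 5·2 + 1·1 + 4·-1.

7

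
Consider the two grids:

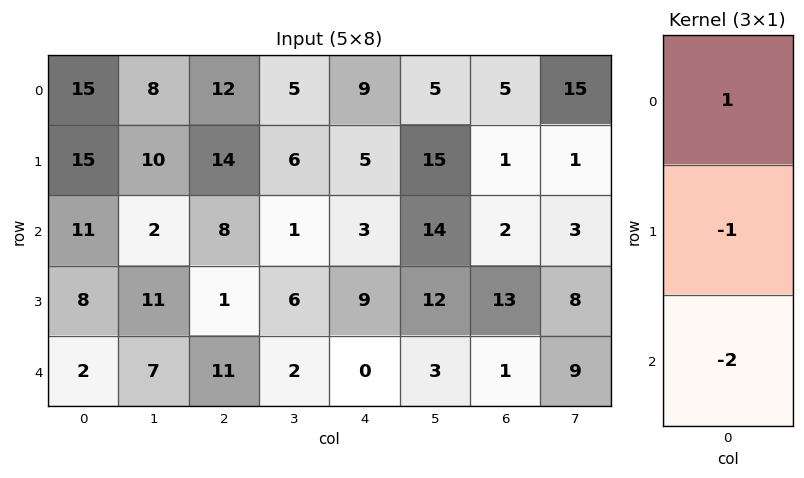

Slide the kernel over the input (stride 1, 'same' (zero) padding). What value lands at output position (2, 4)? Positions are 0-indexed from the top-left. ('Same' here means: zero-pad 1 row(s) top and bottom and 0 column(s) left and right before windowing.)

-16

The receptive field on the zero-padded input at this output position is [5 / 3 / 9]. Elementwise product with the kernel and sum: 5·1 + 3·-1 + 9·-2.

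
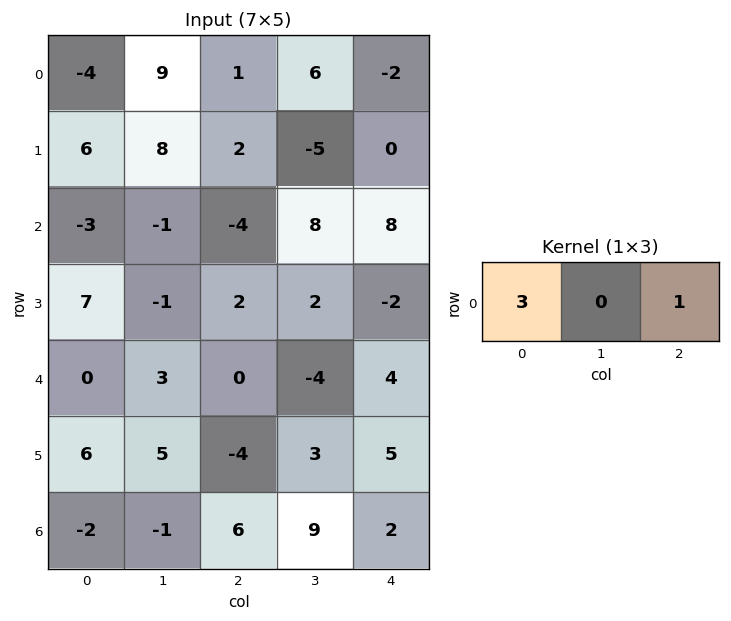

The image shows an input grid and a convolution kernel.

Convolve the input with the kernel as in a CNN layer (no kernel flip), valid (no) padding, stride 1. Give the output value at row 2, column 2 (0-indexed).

The receptive field on the input at this output position is [-4 8 8]. Elementwise product with the kernel and sum: -4·3 + 8·1.

-4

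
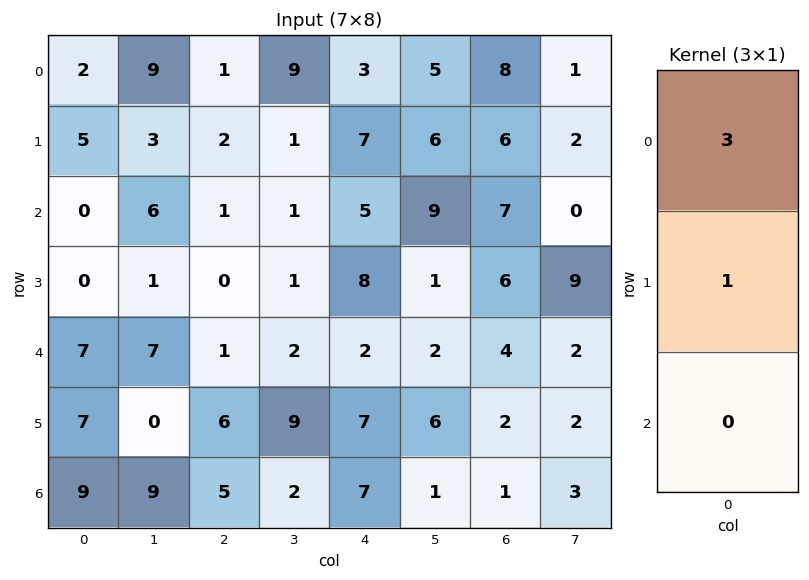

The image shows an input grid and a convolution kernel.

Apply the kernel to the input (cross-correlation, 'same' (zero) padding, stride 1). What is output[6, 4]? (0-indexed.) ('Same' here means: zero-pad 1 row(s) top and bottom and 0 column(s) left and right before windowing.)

The receptive field on the zero-padded input at this output position is [7 / 7 / 0]. Elementwise product with the kernel and sum: 7·3 + 7·1.

28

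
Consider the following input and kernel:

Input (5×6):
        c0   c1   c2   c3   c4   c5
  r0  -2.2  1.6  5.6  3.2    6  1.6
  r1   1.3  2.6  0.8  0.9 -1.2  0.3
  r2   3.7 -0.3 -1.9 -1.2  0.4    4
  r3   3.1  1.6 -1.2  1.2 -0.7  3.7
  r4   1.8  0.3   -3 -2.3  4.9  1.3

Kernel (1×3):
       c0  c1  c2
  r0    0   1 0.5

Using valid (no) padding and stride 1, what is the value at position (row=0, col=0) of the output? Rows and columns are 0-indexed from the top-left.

The receptive field on the input at this output position is [-2.2 1.6 5.6]. Elementwise product with the kernel and sum: 1.6·1 + 5.6·0.5.

4.4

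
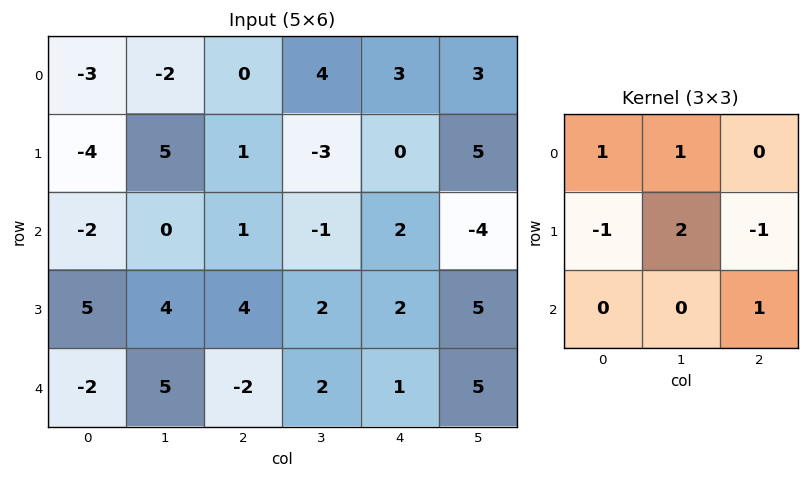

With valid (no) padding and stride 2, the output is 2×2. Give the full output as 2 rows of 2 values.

Output[0,0]: The receptive field on the input at this output position is [-3 -2 0 / -4 5 1 / -2 0 1]. Elementwise product with the kernel and sum: -3·1 + -2·1 + -4·-1 + 5·2 + 1·-1 + 1·1.
Output[0,1]: The receptive field on the input at this output position is [0 4 3 / 1 -3 0 / 1 -1 2]. Elementwise product with the kernel and sum: 0·1 + 4·1 + 1·-1 + -3·2 + 0·-1 + 2·1.

9 -1
-5 -1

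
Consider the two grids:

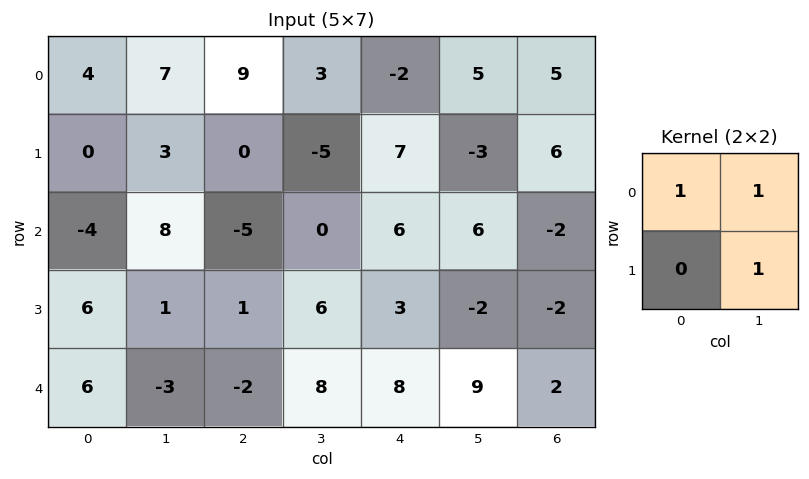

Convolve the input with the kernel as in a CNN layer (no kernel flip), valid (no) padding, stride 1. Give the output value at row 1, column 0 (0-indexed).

The receptive field on the input at this output position is [0 3 / -4 8]. Elementwise product with the kernel and sum: 0·1 + 3·1 + 8·1.

11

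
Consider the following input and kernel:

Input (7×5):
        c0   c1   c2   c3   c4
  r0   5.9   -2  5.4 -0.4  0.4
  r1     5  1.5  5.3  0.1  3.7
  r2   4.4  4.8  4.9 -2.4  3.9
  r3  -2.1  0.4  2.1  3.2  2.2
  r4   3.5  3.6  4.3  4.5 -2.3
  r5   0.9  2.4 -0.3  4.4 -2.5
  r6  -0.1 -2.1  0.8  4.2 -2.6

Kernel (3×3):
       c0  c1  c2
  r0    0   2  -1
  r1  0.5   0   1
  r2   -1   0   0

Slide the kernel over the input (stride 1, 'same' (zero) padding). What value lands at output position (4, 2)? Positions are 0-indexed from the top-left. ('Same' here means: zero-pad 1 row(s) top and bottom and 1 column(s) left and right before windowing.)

4.9

The receptive field on the zero-padded input at this output position is [0.4 2.1 3.2 / 3.6 4.3 4.5 / 2.4 -0.3 4.4]. Elementwise product with the kernel and sum: 2.1·2 + 3.2·-1 + 3.6·0.5 + 4.5·1 + 2.4·-1.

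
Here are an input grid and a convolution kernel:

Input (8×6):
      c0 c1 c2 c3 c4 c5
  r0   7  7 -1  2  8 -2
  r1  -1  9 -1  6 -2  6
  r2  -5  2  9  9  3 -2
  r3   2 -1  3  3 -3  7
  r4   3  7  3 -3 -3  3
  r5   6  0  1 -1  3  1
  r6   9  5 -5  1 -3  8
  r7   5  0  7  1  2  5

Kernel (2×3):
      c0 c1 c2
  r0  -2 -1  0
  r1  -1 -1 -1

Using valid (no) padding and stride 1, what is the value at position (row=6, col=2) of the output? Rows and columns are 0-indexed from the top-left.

-1

The receptive field on the input at this output position is [-5 1 -3 / 7 1 2]. Elementwise product with the kernel and sum: -5·-2 + 1·-1 + 7·-1 + 1·-1 + 2·-1.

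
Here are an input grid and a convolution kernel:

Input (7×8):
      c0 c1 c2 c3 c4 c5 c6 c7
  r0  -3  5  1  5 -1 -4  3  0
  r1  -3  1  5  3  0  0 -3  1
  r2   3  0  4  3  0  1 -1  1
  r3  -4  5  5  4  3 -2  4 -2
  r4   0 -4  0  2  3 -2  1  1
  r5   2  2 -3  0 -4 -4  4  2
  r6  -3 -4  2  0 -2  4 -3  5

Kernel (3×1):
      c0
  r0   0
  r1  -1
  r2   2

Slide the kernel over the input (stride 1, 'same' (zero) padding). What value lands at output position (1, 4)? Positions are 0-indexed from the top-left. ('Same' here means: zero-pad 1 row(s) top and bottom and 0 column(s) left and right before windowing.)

0

The receptive field on the zero-padded input at this output position is [-1 / 0 / 0]. Elementwise product with the kernel and sum: 0·-1 + 0·2.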